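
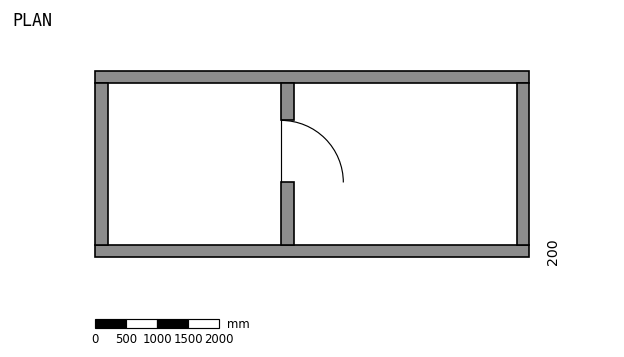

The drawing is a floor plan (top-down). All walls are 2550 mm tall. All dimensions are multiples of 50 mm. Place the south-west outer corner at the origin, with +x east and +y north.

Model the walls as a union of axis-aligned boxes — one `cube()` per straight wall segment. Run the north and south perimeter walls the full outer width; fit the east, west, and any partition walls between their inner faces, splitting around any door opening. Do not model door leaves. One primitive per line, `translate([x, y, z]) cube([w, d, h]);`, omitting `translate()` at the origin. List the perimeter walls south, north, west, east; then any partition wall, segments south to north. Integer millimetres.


cube([7000, 200, 2550]);
translate([0, 2800, 0]) cube([7000, 200, 2550]);
translate([0, 200, 0]) cube([200, 2600, 2550]);
translate([6800, 200, 0]) cube([200, 2600, 2550]);
translate([3000, 200, 0]) cube([200, 1000, 2550]);
translate([3000, 2200, 0]) cube([200, 600, 2550]);


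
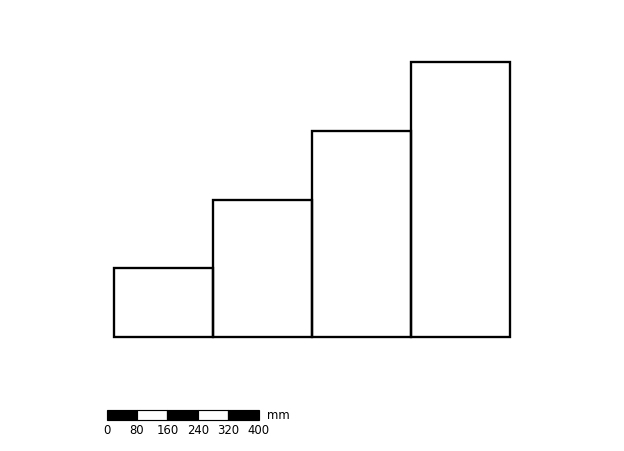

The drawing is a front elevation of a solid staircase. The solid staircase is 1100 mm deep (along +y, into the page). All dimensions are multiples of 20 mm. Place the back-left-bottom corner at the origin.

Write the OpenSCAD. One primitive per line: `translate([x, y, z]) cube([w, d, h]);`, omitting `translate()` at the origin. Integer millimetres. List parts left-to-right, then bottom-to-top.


cube([260, 1100, 180]);
translate([260, 0, 0]) cube([260, 1100, 360]);
translate([520, 0, 0]) cube([260, 1100, 540]);
translate([780, 0, 0]) cube([260, 1100, 720]);


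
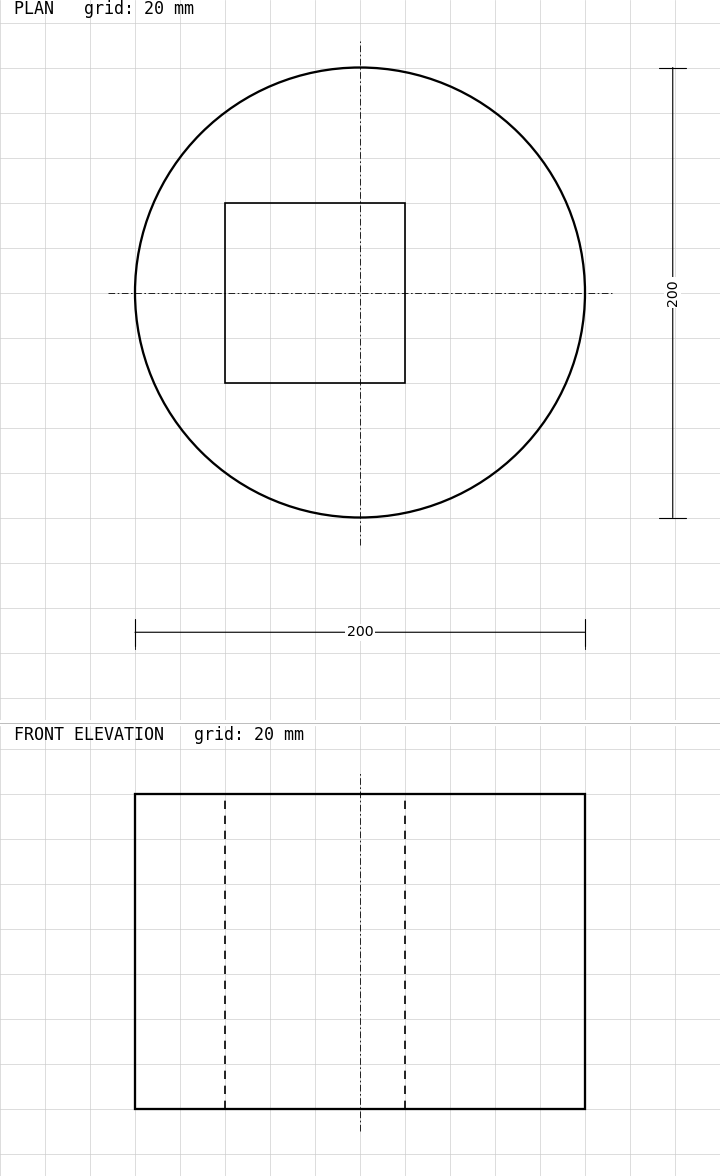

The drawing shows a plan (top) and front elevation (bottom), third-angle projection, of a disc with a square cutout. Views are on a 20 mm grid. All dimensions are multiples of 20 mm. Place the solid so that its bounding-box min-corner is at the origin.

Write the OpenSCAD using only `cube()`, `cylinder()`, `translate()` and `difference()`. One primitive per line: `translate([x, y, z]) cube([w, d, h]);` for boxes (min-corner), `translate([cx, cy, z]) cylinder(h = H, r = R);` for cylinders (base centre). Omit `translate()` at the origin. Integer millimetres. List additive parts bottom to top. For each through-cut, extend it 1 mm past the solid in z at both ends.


difference() {
  translate([100, 100, 0]) cylinder(h = 140, r = 100);
  translate([40, 60, -1]) cube([80, 80, 142]);
}


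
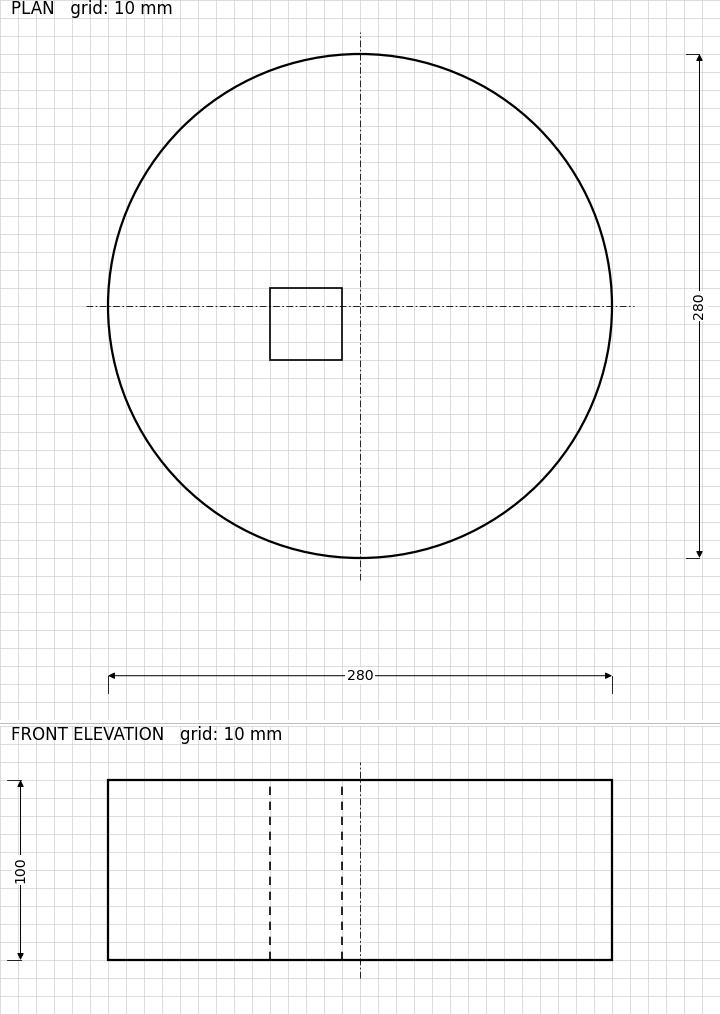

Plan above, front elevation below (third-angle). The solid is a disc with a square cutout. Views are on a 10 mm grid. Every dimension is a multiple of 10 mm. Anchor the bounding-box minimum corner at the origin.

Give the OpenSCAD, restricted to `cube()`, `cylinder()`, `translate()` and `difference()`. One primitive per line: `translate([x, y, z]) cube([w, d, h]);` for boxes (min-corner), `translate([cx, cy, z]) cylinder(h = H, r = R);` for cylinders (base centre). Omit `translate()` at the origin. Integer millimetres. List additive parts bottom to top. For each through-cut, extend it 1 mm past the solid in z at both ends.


difference() {
  translate([140, 140, 0]) cylinder(h = 100, r = 140);
  translate([90, 110, -1]) cube([40, 40, 102]);
}


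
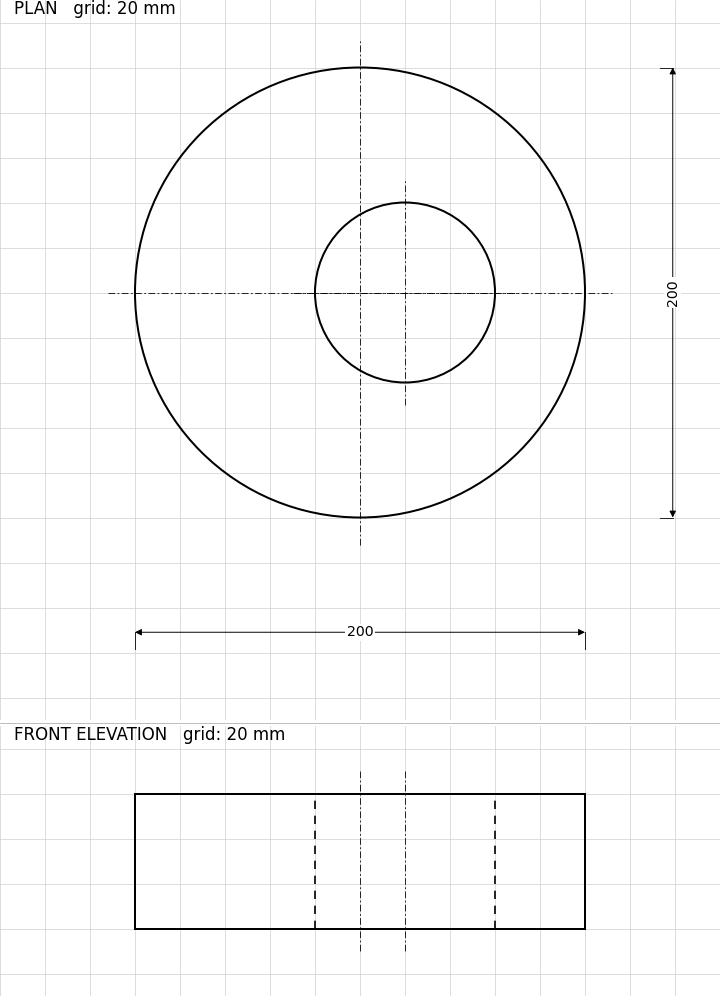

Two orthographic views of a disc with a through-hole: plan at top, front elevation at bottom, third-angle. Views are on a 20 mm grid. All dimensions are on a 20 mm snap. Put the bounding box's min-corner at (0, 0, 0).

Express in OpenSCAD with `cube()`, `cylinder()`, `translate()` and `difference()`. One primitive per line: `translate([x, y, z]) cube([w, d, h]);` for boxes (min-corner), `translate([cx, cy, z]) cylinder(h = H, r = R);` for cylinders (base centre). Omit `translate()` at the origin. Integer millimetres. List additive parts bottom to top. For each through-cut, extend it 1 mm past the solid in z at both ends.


difference() {
  translate([100, 100, 0]) cylinder(h = 60, r = 100);
  translate([120, 100, -1]) cylinder(h = 62, r = 40);
}


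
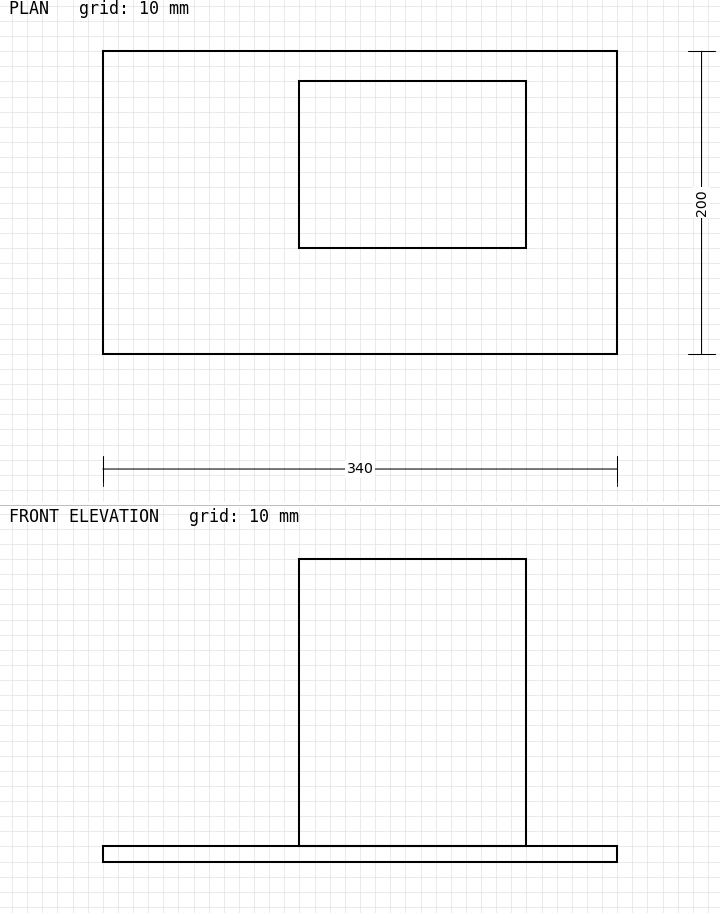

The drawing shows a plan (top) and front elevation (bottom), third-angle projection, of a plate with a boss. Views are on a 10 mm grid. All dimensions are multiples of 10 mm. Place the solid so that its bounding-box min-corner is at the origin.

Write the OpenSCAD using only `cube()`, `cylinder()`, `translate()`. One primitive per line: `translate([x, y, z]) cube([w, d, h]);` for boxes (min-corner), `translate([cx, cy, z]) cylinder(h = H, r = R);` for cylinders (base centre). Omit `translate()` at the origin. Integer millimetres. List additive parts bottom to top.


cube([340, 200, 10]);
translate([130, 70, 10]) cube([150, 110, 190]);


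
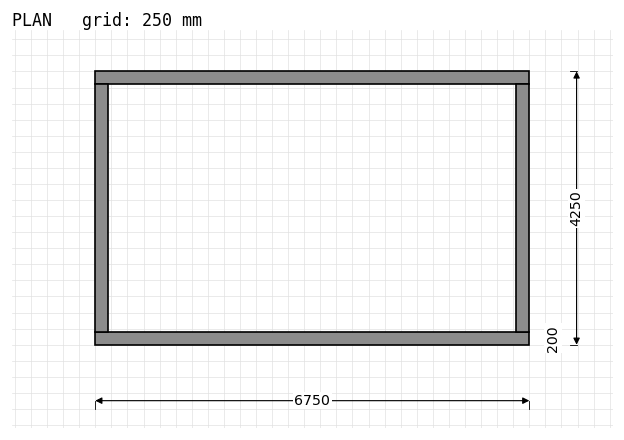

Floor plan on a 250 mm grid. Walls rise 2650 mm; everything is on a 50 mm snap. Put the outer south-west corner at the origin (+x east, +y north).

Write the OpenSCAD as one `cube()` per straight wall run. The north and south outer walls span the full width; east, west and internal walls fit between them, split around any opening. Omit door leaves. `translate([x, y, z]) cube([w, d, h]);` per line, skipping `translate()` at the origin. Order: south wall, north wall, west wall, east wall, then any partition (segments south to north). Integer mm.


cube([6750, 200, 2650]);
translate([0, 4050, 0]) cube([6750, 200, 2650]);
translate([0, 200, 0]) cube([200, 3850, 2650]);
translate([6550, 200, 0]) cube([200, 3850, 2650]);


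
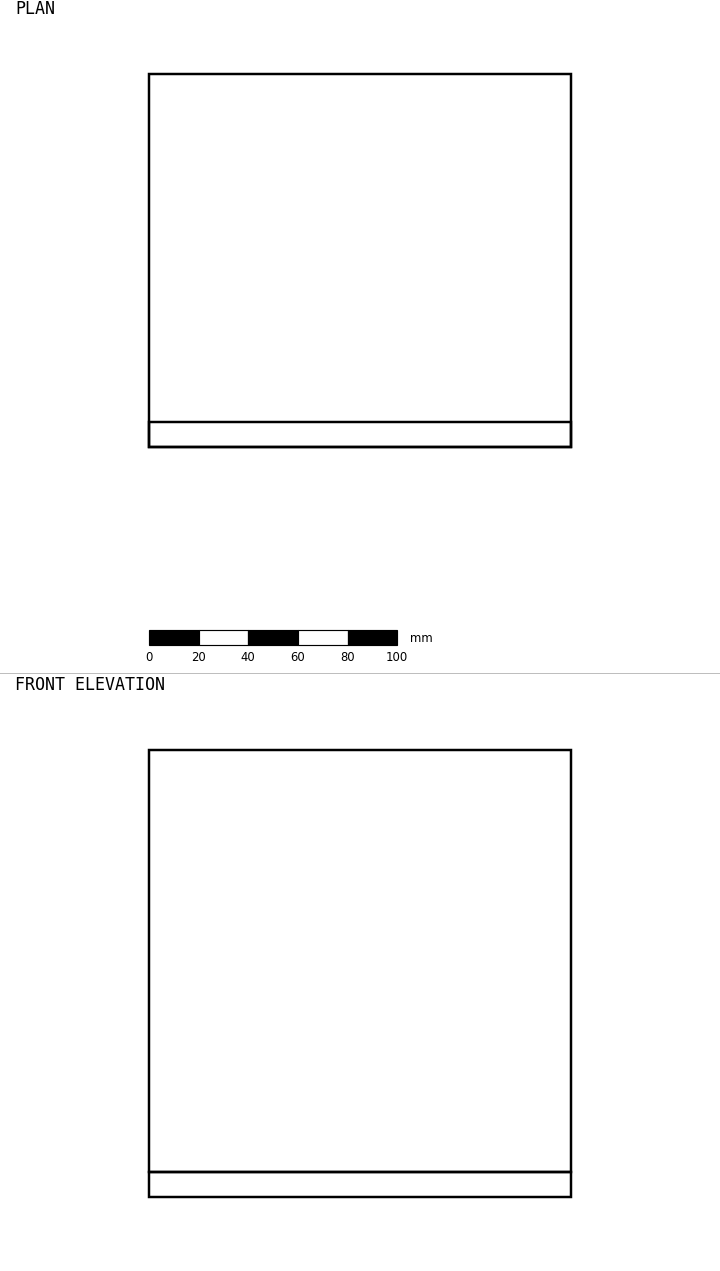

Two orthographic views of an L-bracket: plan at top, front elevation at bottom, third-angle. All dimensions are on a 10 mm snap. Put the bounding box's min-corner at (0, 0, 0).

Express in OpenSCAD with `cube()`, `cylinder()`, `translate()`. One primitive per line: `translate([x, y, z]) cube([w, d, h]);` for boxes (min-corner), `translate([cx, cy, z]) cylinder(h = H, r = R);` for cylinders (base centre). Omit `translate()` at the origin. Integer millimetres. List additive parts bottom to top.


cube([170, 150, 10]);
translate([0, 0, 10]) cube([170, 10, 170]);


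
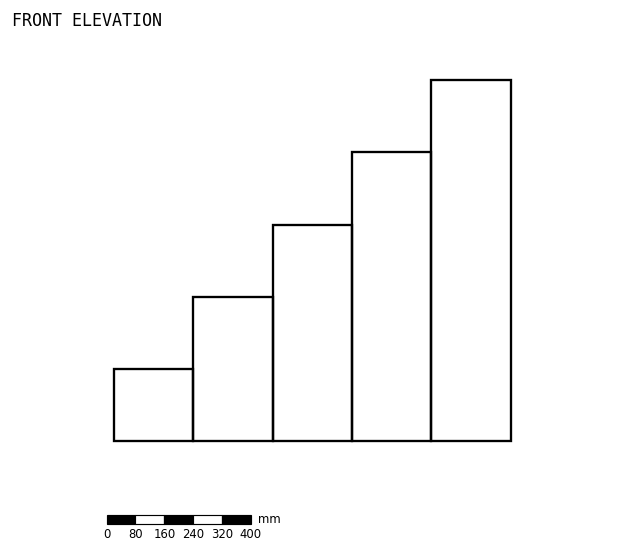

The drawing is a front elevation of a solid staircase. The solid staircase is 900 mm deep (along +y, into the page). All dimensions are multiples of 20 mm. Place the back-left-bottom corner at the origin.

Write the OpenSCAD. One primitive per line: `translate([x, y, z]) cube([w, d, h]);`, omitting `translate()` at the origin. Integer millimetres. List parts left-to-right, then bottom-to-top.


cube([220, 900, 200]);
translate([220, 0, 0]) cube([220, 900, 400]);
translate([440, 0, 0]) cube([220, 900, 600]);
translate([660, 0, 0]) cube([220, 900, 800]);
translate([880, 0, 0]) cube([220, 900, 1000]);


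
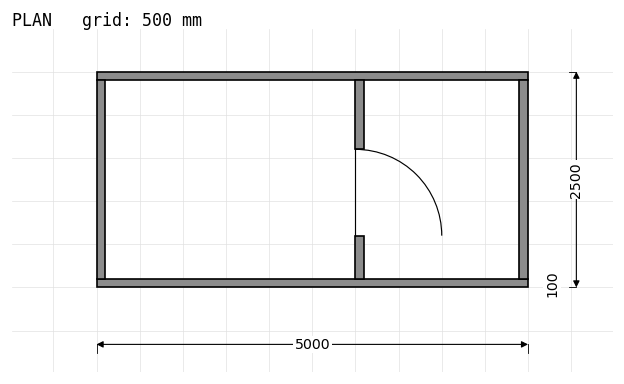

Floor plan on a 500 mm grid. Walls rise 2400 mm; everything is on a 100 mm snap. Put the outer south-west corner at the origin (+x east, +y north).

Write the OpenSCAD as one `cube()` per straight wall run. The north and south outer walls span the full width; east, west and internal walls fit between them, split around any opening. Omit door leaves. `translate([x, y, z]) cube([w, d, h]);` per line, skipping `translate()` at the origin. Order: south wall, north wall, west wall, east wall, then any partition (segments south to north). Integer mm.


cube([5000, 100, 2400]);
translate([0, 2400, 0]) cube([5000, 100, 2400]);
translate([0, 100, 0]) cube([100, 2300, 2400]);
translate([4900, 100, 0]) cube([100, 2300, 2400]);
translate([3000, 100, 0]) cube([100, 500, 2400]);
translate([3000, 1600, 0]) cube([100, 800, 2400]);


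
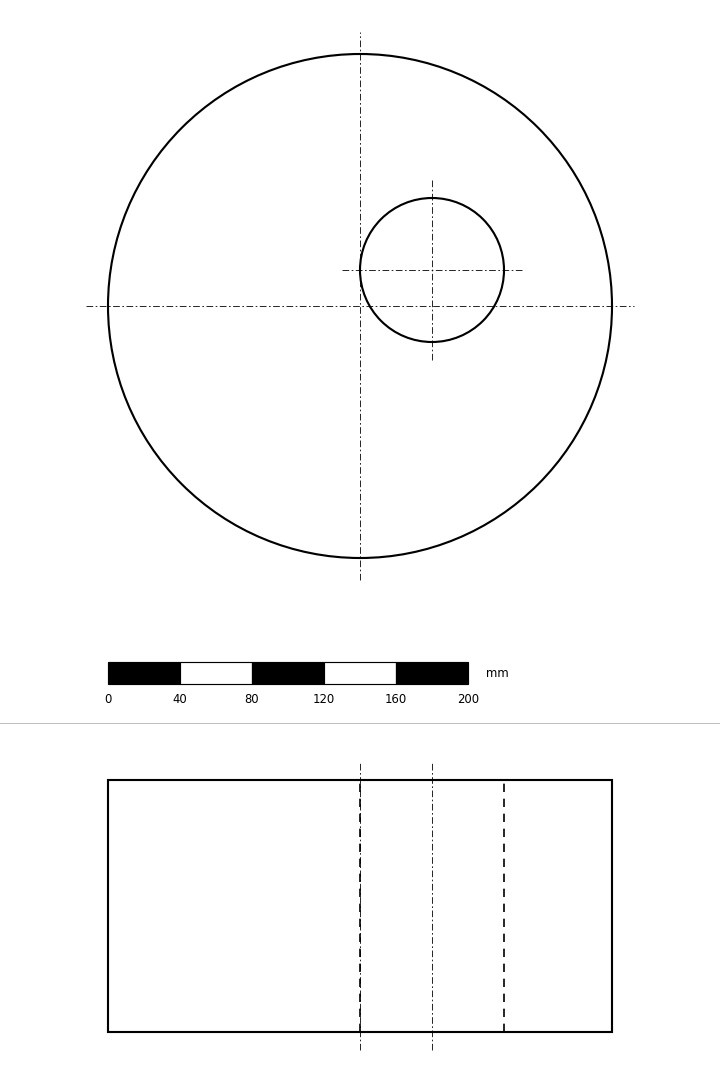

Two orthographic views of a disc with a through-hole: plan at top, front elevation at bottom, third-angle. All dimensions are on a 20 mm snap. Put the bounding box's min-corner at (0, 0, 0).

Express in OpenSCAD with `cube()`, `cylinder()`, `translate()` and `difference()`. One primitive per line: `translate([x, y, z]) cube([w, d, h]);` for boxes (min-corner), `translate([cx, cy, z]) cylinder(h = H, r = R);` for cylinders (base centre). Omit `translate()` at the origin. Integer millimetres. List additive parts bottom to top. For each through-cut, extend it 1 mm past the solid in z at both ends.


difference() {
  translate([140, 140, 0]) cylinder(h = 140, r = 140);
  translate([180, 160, -1]) cylinder(h = 142, r = 40);
}


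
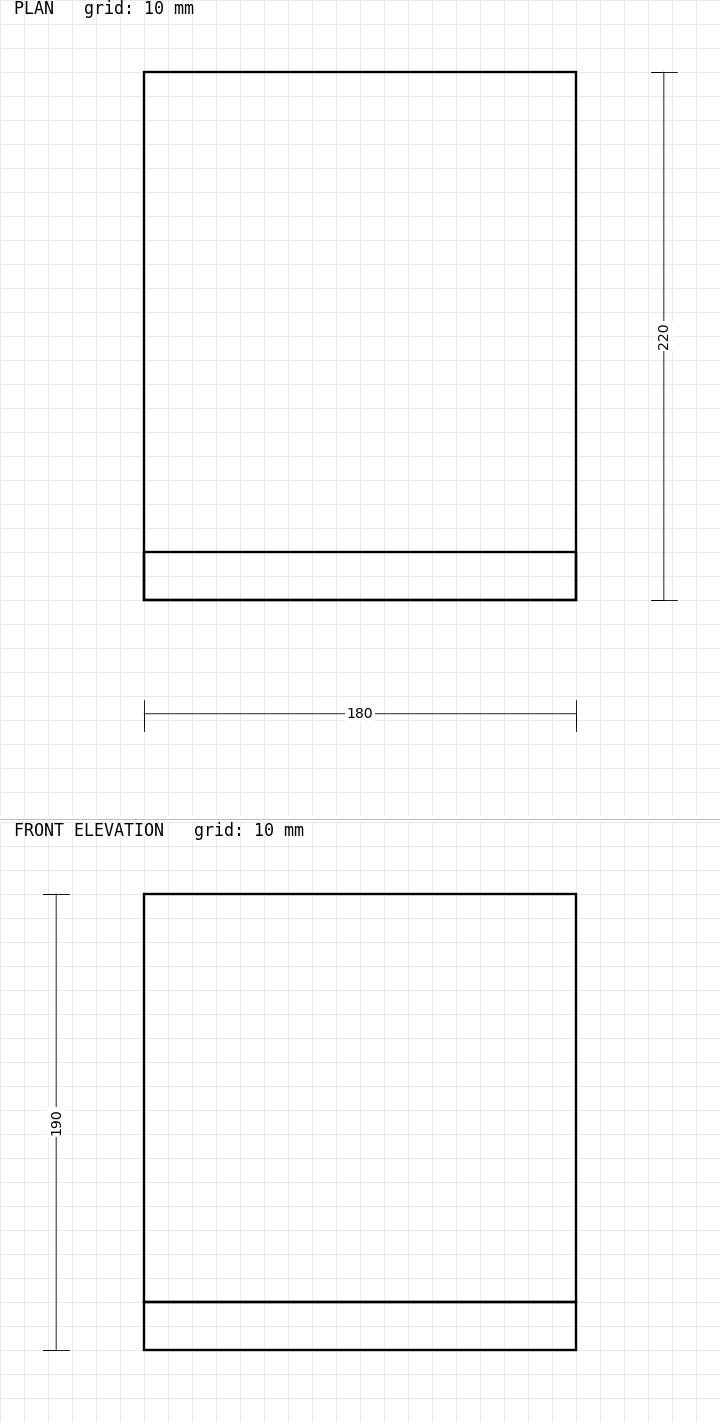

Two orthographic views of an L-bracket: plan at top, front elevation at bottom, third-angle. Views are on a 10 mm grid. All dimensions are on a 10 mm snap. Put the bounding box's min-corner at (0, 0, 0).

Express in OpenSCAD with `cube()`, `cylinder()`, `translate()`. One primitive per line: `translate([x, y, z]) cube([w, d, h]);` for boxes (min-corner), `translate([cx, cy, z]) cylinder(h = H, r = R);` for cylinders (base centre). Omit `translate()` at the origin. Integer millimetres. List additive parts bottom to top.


cube([180, 220, 20]);
translate([0, 0, 20]) cube([180, 20, 170]);


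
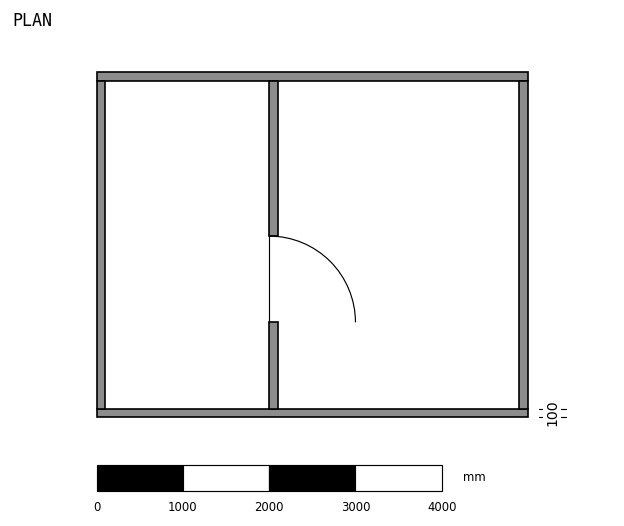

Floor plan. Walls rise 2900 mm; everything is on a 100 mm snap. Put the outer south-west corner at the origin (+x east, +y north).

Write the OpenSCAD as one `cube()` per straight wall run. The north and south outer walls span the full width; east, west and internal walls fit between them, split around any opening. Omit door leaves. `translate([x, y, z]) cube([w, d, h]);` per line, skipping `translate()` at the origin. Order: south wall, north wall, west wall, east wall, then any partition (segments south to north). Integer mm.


cube([5000, 100, 2900]);
translate([0, 3900, 0]) cube([5000, 100, 2900]);
translate([0, 100, 0]) cube([100, 3800, 2900]);
translate([4900, 100, 0]) cube([100, 3800, 2900]);
translate([2000, 100, 0]) cube([100, 1000, 2900]);
translate([2000, 2100, 0]) cube([100, 1800, 2900]);


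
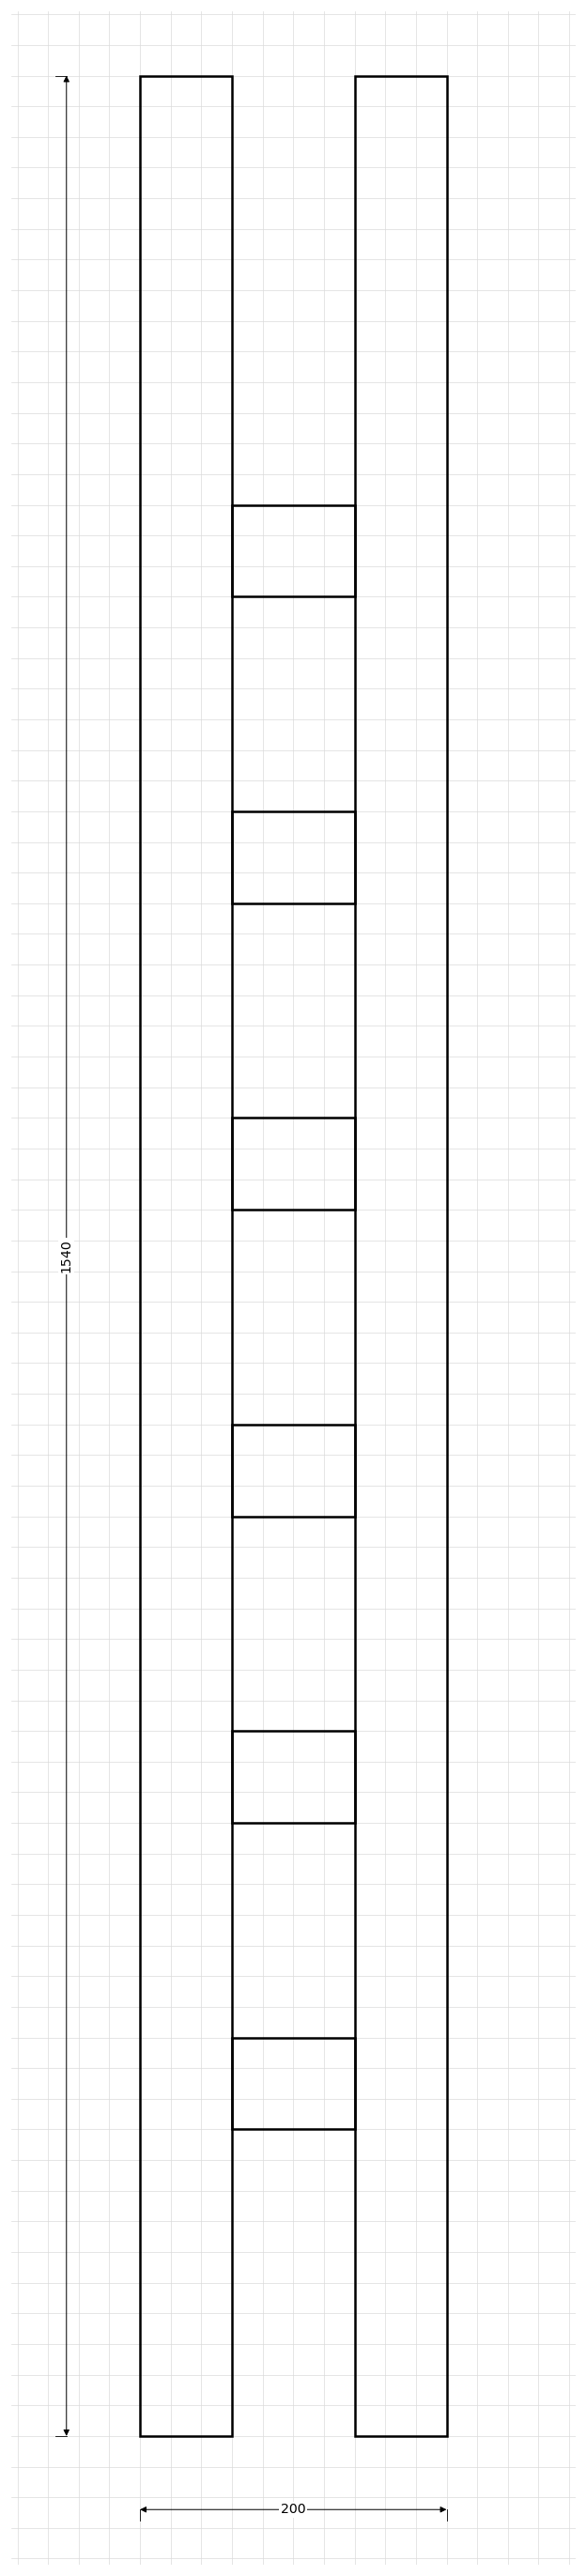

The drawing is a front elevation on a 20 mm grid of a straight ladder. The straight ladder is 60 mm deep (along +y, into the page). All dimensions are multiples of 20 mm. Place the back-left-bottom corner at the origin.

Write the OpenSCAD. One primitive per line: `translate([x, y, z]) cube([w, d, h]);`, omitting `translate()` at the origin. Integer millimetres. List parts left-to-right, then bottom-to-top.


cube([60, 60, 1540]);
translate([60, 0, 200]) cube([80, 60, 60]);
translate([60, 0, 400]) cube([80, 60, 60]);
translate([60, 0, 600]) cube([80, 60, 60]);
translate([60, 0, 800]) cube([80, 60, 60]);
translate([60, 0, 1000]) cube([80, 60, 60]);
translate([60, 0, 1200]) cube([80, 60, 60]);
translate([140, 0, 0]) cube([60, 60, 1540]);


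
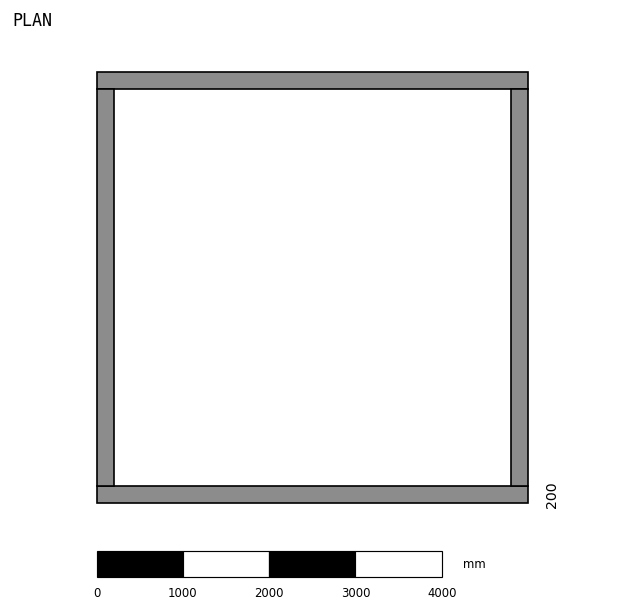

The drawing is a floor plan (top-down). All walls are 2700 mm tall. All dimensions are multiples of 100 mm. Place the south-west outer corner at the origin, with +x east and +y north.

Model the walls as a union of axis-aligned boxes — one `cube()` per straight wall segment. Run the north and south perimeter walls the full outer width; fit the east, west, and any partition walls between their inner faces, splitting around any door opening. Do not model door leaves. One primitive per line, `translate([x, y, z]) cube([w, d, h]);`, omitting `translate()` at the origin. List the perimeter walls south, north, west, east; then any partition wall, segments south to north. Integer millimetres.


cube([5000, 200, 2700]);
translate([0, 4800, 0]) cube([5000, 200, 2700]);
translate([0, 200, 0]) cube([200, 4600, 2700]);
translate([4800, 200, 0]) cube([200, 4600, 2700]);


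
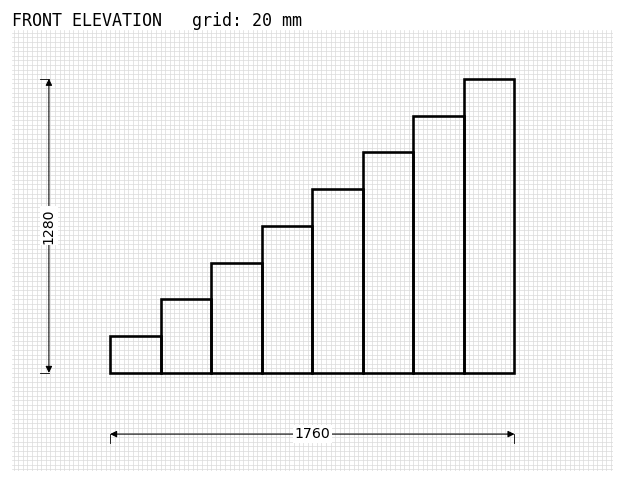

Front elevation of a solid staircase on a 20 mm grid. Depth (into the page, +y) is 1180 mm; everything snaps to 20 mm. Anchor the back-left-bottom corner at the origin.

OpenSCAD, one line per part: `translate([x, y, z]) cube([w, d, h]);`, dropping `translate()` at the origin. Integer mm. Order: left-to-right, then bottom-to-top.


cube([220, 1180, 160]);
translate([220, 0, 0]) cube([220, 1180, 320]);
translate([440, 0, 0]) cube([220, 1180, 480]);
translate([660, 0, 0]) cube([220, 1180, 640]);
translate([880, 0, 0]) cube([220, 1180, 800]);
translate([1100, 0, 0]) cube([220, 1180, 960]);
translate([1320, 0, 0]) cube([220, 1180, 1120]);
translate([1540, 0, 0]) cube([220, 1180, 1280]);


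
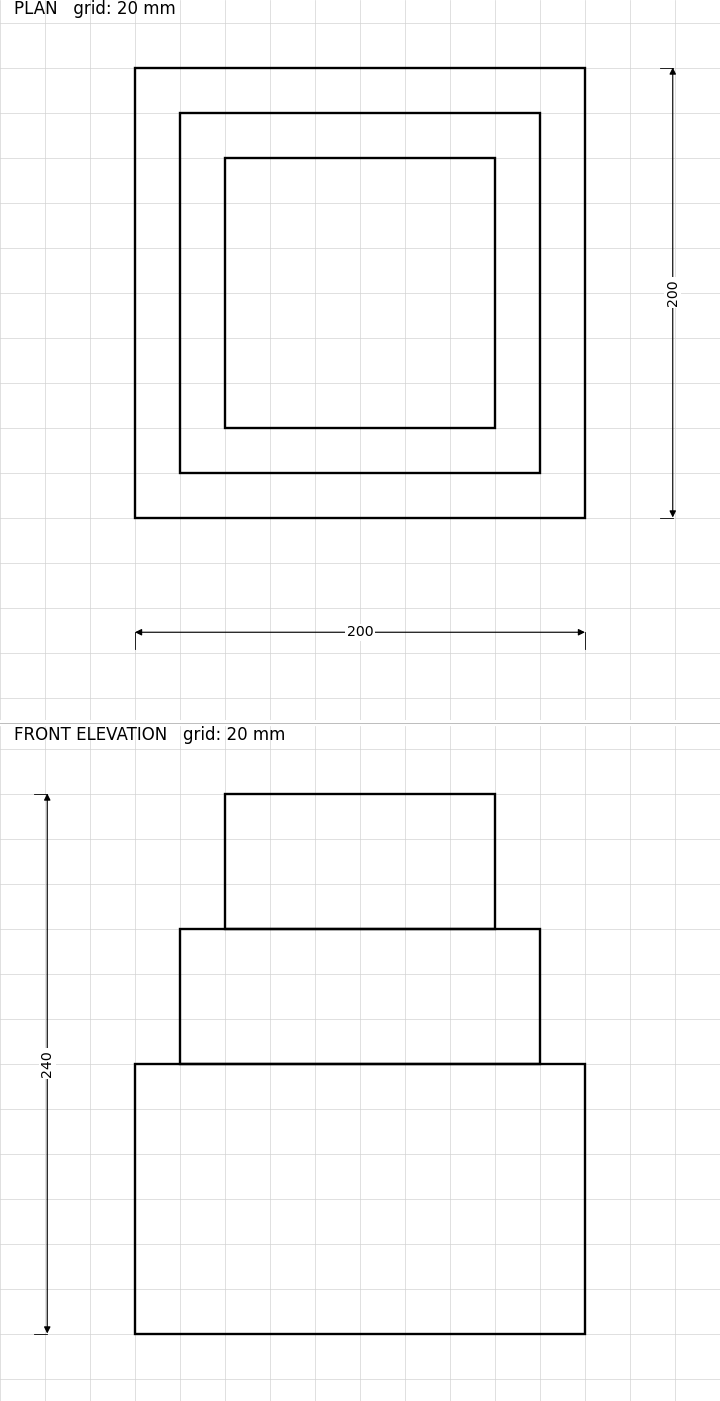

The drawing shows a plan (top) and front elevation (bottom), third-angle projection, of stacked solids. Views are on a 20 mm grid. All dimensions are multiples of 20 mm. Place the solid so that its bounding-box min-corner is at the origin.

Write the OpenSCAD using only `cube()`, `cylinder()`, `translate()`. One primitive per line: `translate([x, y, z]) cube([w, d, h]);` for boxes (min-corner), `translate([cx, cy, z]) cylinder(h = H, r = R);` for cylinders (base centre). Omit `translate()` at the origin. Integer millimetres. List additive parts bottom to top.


cube([200, 200, 120]);
translate([20, 20, 120]) cube([160, 160, 60]);
translate([40, 40, 180]) cube([120, 120, 60]);


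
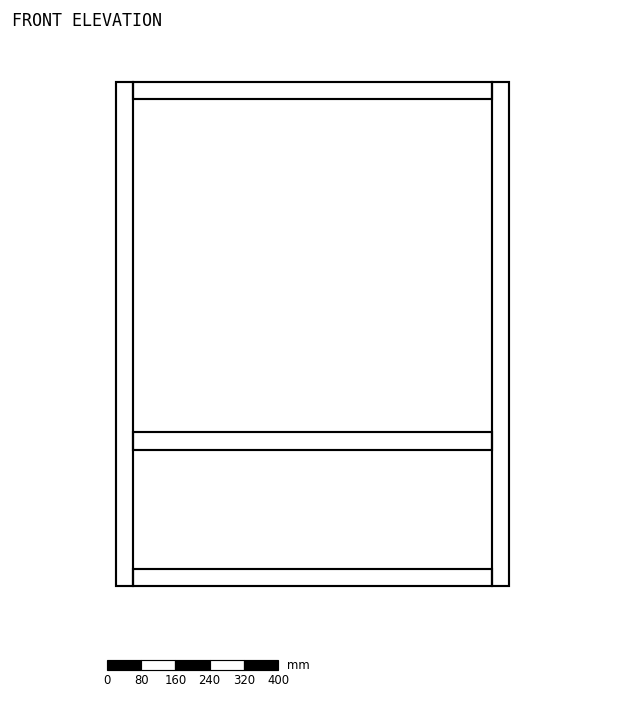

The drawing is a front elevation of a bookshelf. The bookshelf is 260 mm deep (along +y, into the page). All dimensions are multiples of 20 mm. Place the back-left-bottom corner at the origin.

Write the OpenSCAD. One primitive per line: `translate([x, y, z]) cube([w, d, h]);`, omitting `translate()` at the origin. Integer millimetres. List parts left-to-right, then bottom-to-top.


cube([40, 260, 1180]);
translate([40, 0, 0]) cube([840, 260, 40]);
translate([40, 0, 320]) cube([840, 260, 40]);
translate([40, 0, 1140]) cube([840, 260, 40]);
translate([880, 0, 0]) cube([40, 260, 1180]);


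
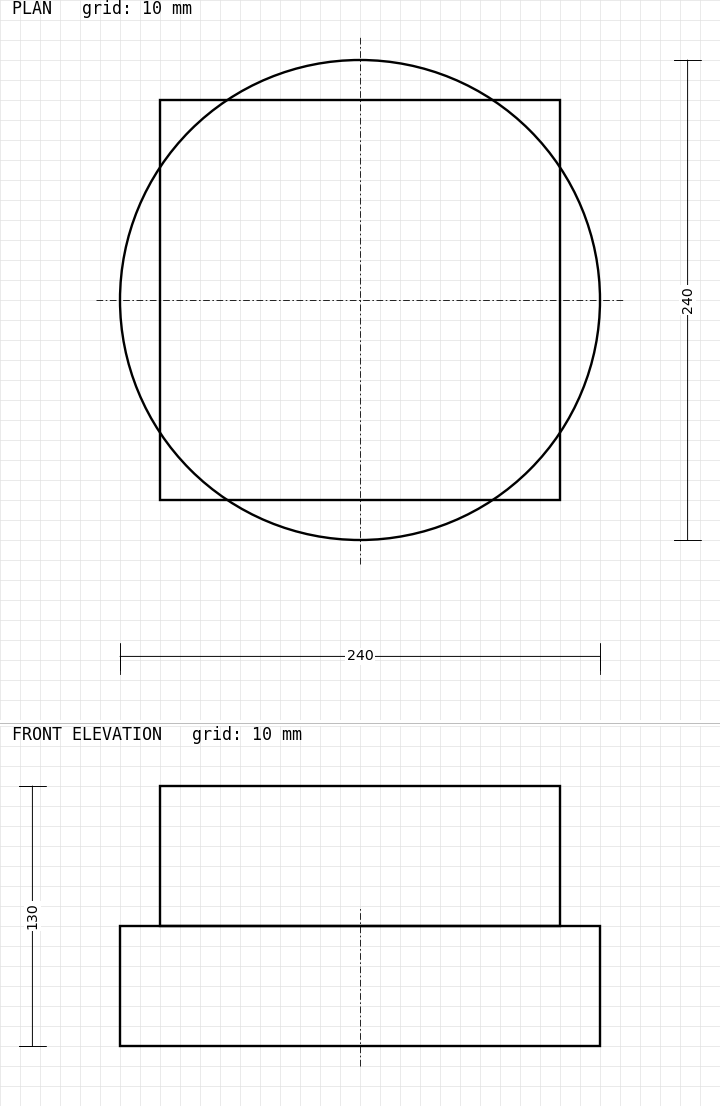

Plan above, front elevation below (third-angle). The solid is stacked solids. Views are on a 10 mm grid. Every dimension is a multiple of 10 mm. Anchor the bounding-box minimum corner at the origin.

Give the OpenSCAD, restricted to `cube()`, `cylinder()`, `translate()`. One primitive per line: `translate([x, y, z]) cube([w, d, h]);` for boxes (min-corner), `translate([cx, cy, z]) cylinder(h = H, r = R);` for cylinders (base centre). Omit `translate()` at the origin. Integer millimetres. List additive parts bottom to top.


translate([120, 120, 0]) cylinder(h = 60, r = 120);
translate([20, 20, 60]) cube([200, 200, 70]);


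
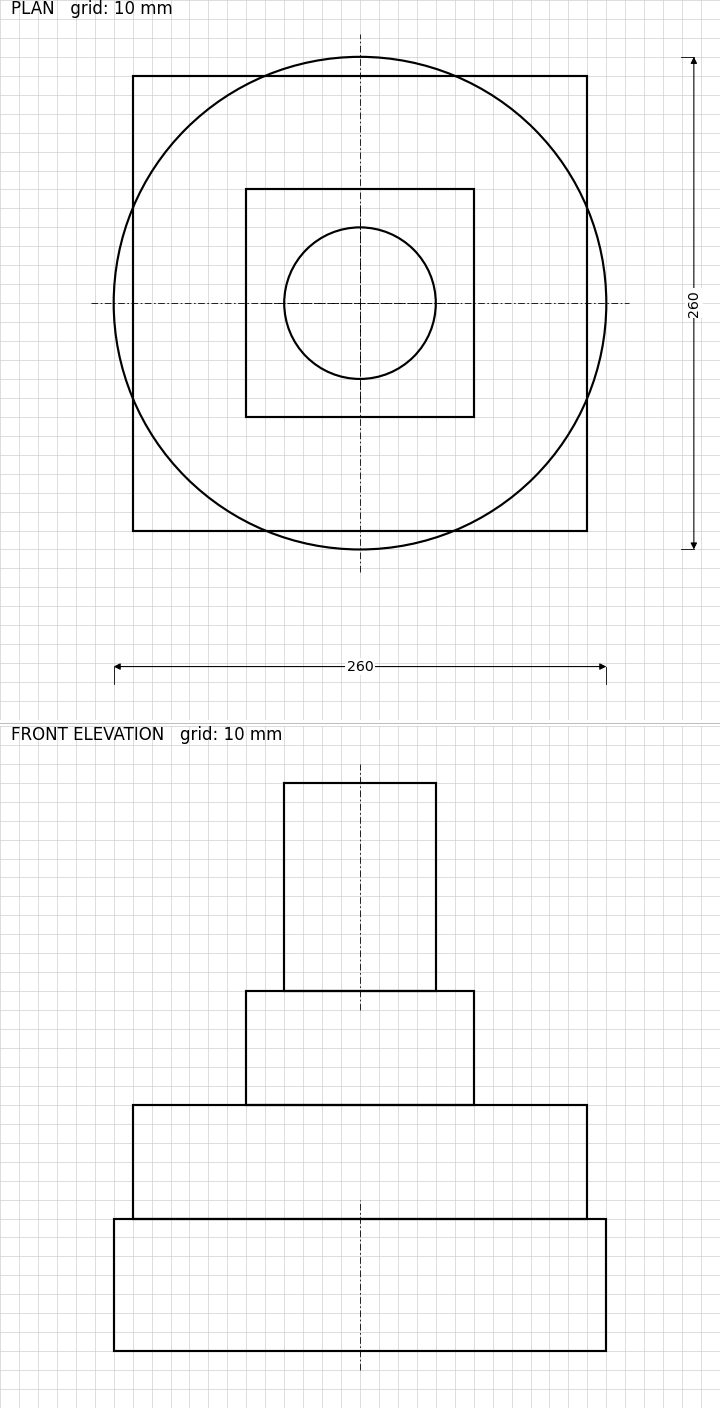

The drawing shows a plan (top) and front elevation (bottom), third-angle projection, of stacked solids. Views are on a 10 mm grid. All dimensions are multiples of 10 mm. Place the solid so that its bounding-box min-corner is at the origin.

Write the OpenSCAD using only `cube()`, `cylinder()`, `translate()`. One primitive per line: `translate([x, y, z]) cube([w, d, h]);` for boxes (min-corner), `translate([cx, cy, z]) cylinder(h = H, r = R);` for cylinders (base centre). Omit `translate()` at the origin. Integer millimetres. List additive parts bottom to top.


translate([130, 130, 0]) cylinder(h = 70, r = 130);
translate([10, 10, 70]) cube([240, 240, 60]);
translate([70, 70, 130]) cube([120, 120, 60]);
translate([130, 130, 190]) cylinder(h = 110, r = 40);


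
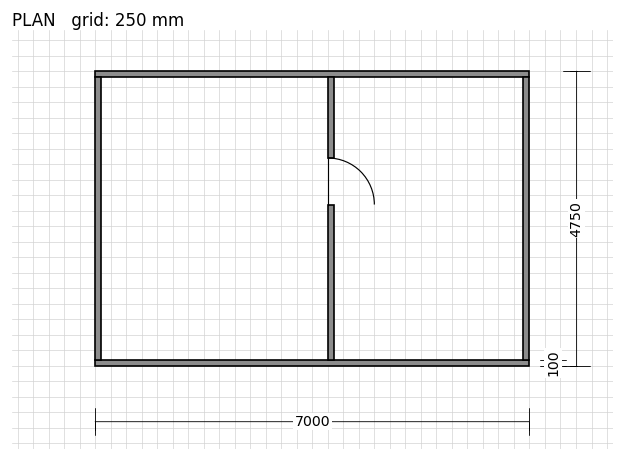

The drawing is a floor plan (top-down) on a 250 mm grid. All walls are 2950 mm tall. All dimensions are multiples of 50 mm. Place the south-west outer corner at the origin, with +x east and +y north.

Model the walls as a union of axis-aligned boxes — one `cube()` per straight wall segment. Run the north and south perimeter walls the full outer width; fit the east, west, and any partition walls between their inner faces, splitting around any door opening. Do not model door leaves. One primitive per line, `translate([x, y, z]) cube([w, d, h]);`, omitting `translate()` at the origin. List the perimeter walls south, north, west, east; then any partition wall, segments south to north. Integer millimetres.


cube([7000, 100, 2950]);
translate([0, 4650, 0]) cube([7000, 100, 2950]);
translate([0, 100, 0]) cube([100, 4550, 2950]);
translate([6900, 100, 0]) cube([100, 4550, 2950]);
translate([3750, 100, 0]) cube([100, 2500, 2950]);
translate([3750, 3350, 0]) cube([100, 1300, 2950]);


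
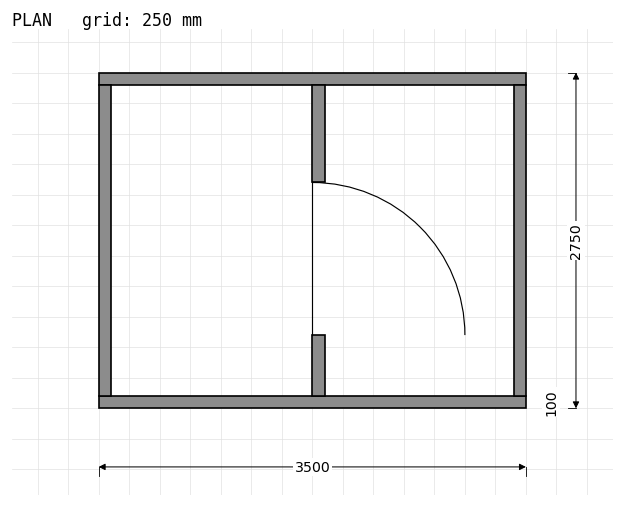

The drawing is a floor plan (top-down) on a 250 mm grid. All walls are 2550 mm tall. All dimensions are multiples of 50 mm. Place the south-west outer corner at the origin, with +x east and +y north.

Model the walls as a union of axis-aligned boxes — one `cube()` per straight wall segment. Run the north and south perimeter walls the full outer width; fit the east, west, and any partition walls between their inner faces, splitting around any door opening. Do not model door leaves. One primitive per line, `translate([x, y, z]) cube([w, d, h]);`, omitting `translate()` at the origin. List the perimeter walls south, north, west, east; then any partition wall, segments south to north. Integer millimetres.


cube([3500, 100, 2550]);
translate([0, 2650, 0]) cube([3500, 100, 2550]);
translate([0, 100, 0]) cube([100, 2550, 2550]);
translate([3400, 100, 0]) cube([100, 2550, 2550]);
translate([1750, 100, 0]) cube([100, 500, 2550]);
translate([1750, 1850, 0]) cube([100, 800, 2550]);


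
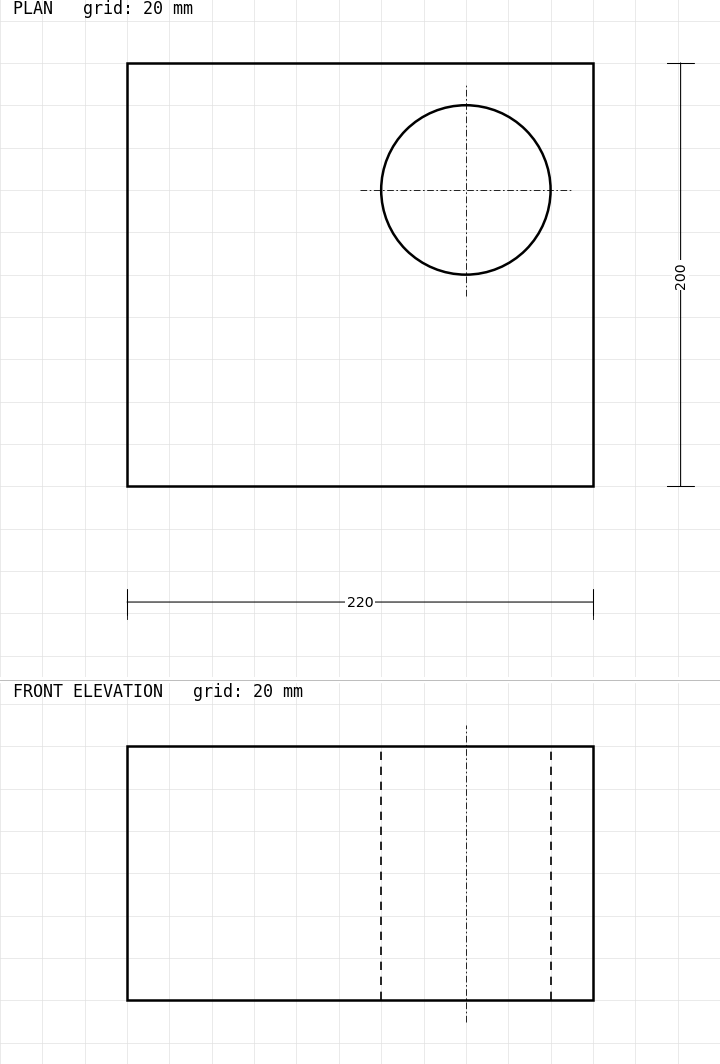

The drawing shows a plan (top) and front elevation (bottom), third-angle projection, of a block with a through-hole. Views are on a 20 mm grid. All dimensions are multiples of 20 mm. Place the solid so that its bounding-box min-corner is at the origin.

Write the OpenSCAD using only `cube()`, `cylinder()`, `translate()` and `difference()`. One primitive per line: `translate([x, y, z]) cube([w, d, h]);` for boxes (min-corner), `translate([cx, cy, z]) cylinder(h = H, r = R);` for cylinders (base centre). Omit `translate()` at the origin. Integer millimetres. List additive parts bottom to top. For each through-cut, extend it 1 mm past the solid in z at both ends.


difference() {
  cube([220, 200, 120]);
  translate([160, 140, -1]) cylinder(h = 122, r = 40);
}


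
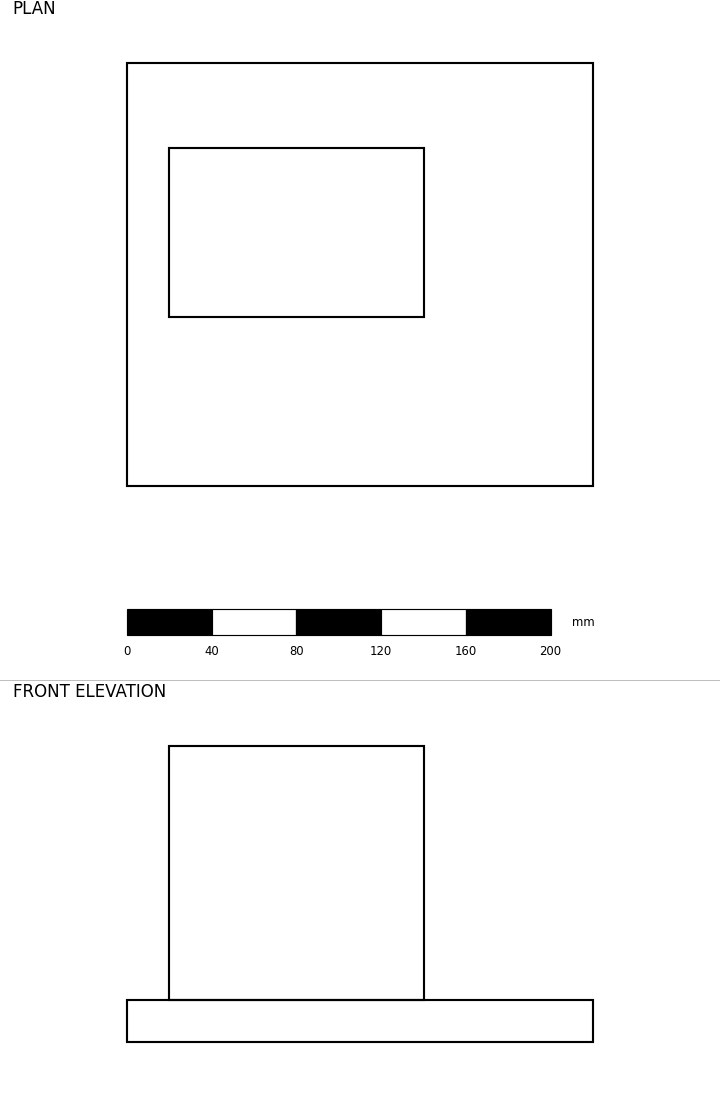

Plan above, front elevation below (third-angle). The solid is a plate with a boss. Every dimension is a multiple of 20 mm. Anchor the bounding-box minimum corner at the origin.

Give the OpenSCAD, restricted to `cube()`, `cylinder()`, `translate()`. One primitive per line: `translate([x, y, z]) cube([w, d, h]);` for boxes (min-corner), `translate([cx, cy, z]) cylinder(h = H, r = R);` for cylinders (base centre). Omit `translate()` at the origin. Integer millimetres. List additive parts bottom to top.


cube([220, 200, 20]);
translate([20, 80, 20]) cube([120, 80, 120]);


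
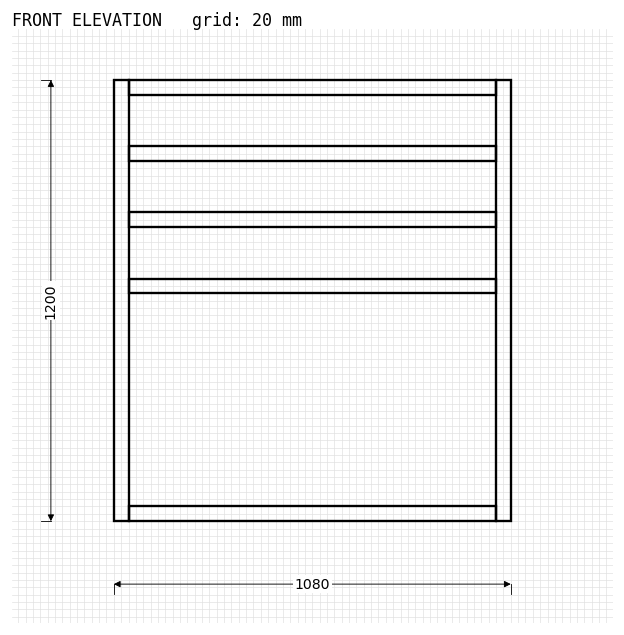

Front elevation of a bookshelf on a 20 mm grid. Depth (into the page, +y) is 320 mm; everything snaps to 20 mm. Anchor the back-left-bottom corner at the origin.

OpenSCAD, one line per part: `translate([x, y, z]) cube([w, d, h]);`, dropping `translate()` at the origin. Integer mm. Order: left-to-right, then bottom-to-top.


cube([40, 320, 1200]);
translate([40, 0, 0]) cube([1000, 320, 40]);
translate([40, 0, 620]) cube([1000, 320, 40]);
translate([40, 0, 800]) cube([1000, 320, 40]);
translate([40, 0, 980]) cube([1000, 320, 40]);
translate([40, 0, 1160]) cube([1000, 320, 40]);
translate([1040, 0, 0]) cube([40, 320, 1200]);


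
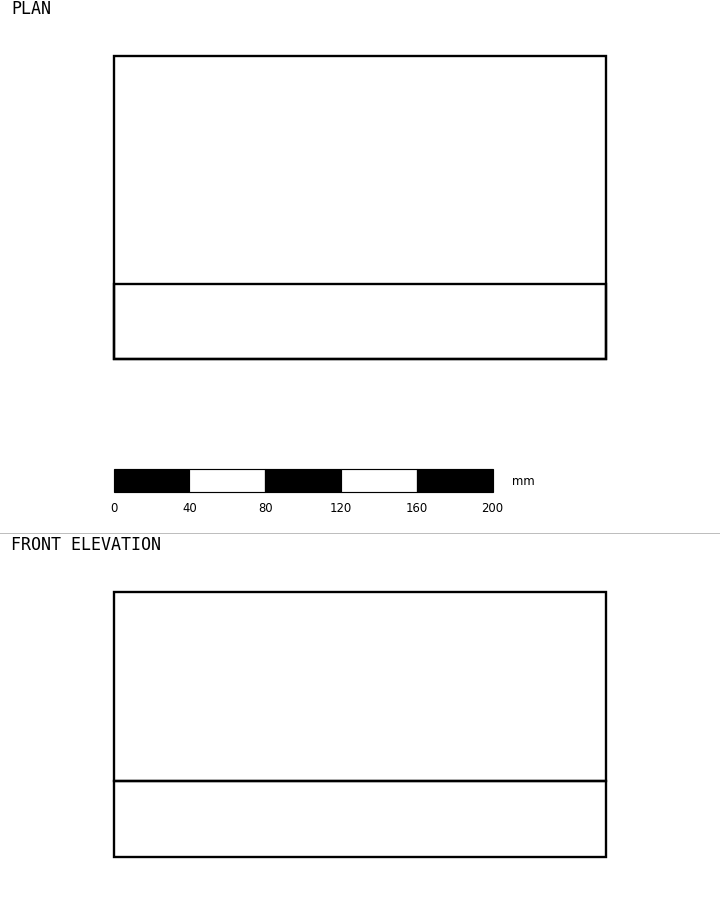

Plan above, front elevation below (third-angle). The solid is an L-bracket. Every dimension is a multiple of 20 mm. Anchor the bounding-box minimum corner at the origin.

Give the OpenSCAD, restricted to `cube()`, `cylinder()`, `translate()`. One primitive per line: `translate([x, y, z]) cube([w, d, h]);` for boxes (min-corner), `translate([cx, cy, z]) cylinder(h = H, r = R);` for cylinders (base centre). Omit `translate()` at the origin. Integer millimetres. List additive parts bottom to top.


cube([260, 160, 40]);
translate([0, 0, 40]) cube([260, 40, 100]);


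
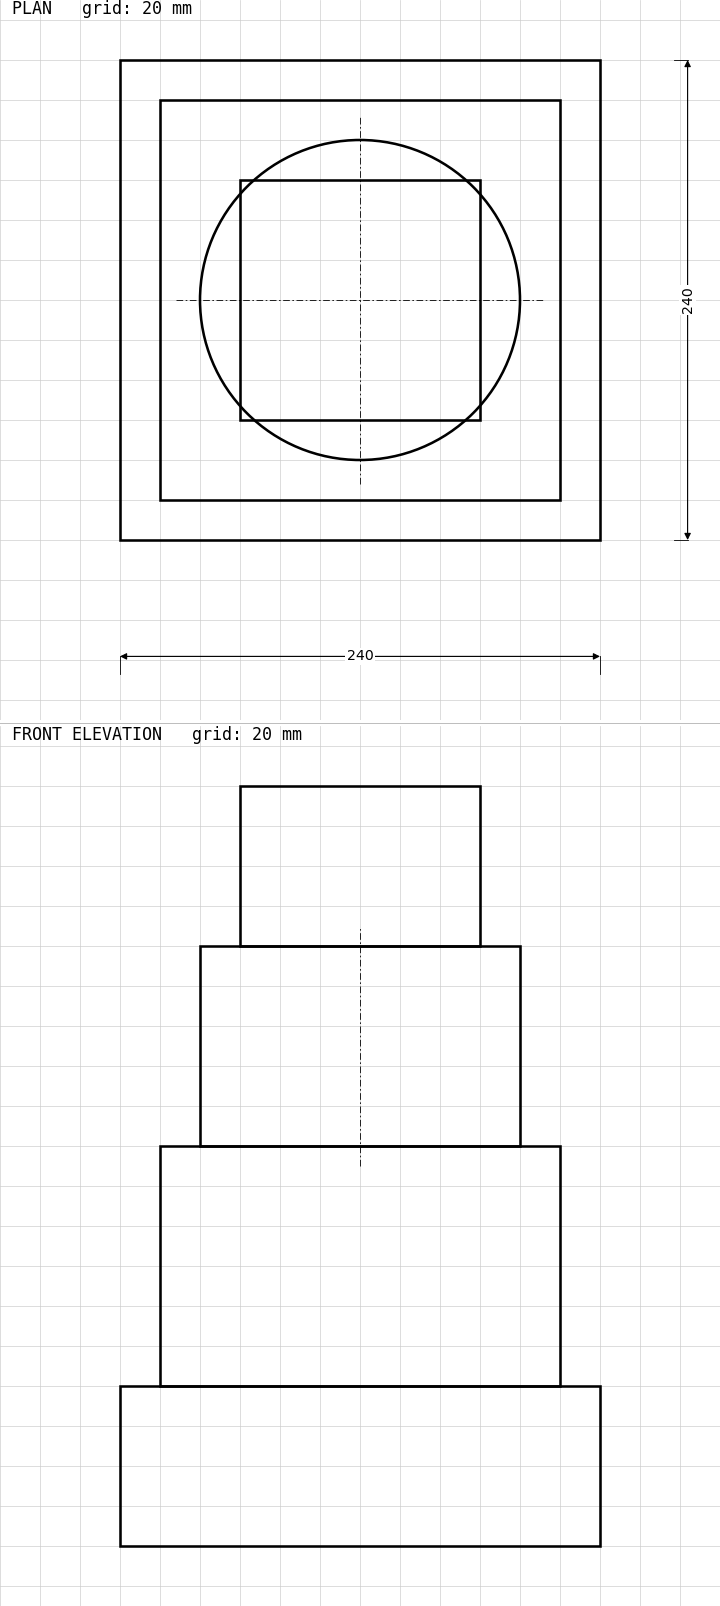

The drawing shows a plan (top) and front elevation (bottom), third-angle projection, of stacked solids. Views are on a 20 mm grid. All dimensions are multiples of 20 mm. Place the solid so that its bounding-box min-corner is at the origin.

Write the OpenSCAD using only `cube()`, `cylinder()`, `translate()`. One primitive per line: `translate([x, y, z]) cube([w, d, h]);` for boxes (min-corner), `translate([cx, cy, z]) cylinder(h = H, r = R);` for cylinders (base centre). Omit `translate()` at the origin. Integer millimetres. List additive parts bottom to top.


cube([240, 240, 80]);
translate([20, 20, 80]) cube([200, 200, 120]);
translate([120, 120, 200]) cylinder(h = 100, r = 80);
translate([60, 60, 300]) cube([120, 120, 80]);


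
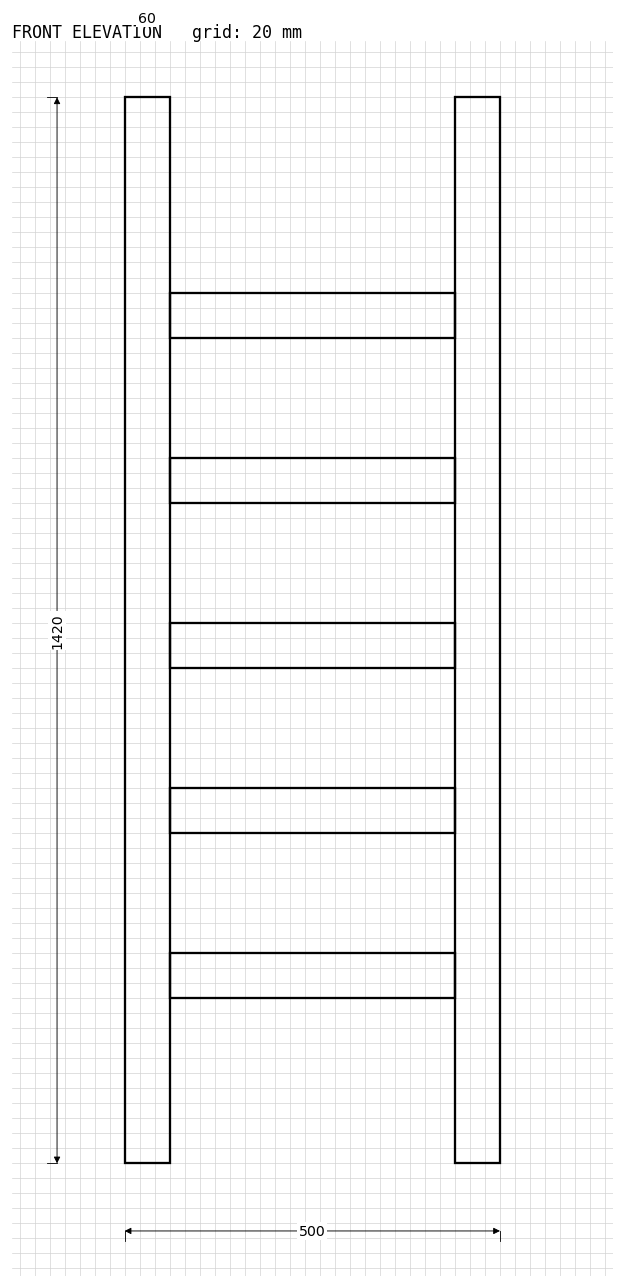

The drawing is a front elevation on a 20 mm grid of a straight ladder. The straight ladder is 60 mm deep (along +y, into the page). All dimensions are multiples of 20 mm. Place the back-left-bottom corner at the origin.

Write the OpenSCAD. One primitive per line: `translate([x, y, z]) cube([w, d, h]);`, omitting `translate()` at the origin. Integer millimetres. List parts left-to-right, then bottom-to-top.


cube([60, 60, 1420]);
translate([60, 0, 220]) cube([380, 60, 60]);
translate([60, 0, 440]) cube([380, 60, 60]);
translate([60, 0, 660]) cube([380, 60, 60]);
translate([60, 0, 880]) cube([380, 60, 60]);
translate([60, 0, 1100]) cube([380, 60, 60]);
translate([440, 0, 0]) cube([60, 60, 1420]);


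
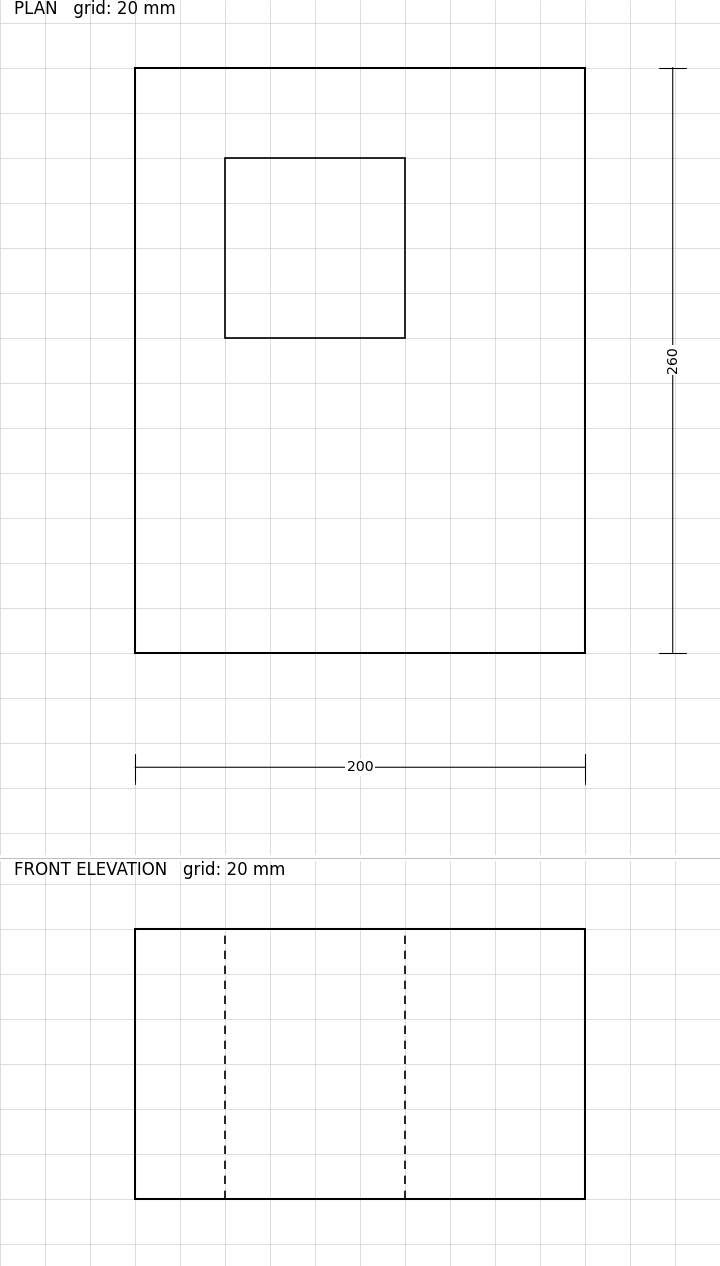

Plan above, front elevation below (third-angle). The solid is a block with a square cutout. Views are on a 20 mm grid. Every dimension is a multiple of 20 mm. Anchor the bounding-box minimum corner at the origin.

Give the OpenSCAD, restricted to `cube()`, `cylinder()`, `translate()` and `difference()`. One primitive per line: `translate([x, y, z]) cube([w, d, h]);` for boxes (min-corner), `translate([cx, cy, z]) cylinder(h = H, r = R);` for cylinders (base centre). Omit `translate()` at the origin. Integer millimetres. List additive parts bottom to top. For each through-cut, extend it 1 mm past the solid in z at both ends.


difference() {
  cube([200, 260, 120]);
  translate([40, 140, -1]) cube([80, 80, 122]);
}


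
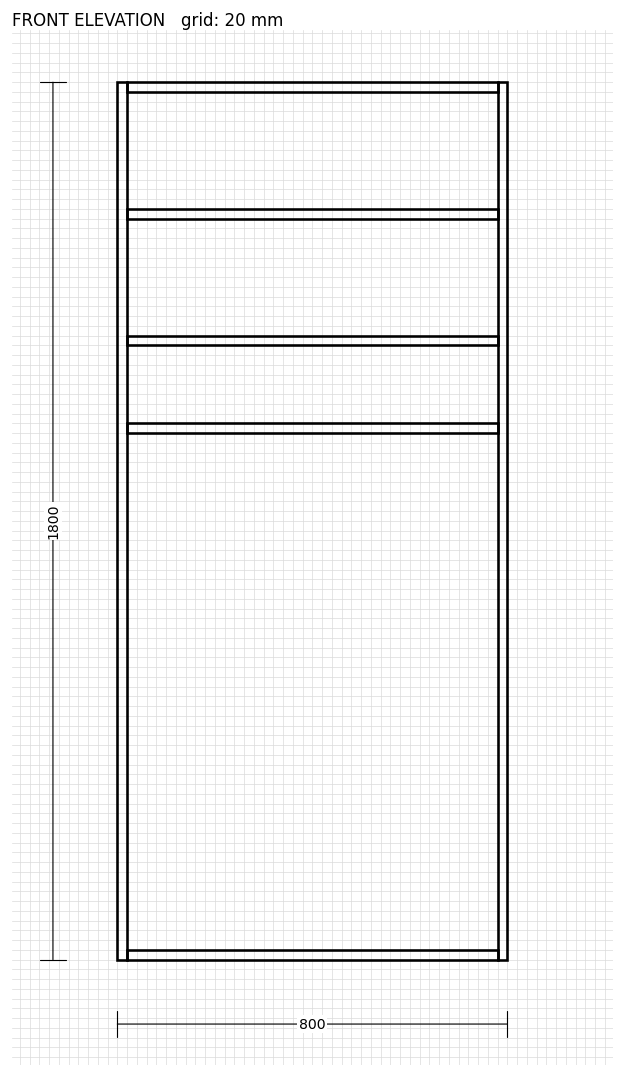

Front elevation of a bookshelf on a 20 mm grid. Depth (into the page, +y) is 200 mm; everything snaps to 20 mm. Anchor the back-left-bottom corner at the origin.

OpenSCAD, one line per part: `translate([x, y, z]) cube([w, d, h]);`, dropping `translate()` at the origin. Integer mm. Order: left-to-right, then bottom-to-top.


cube([20, 200, 1800]);
translate([20, 0, 0]) cube([760, 200, 20]);
translate([20, 0, 1080]) cube([760, 200, 20]);
translate([20, 0, 1260]) cube([760, 200, 20]);
translate([20, 0, 1520]) cube([760, 200, 20]);
translate([20, 0, 1780]) cube([760, 200, 20]);
translate([780, 0, 0]) cube([20, 200, 1800]);


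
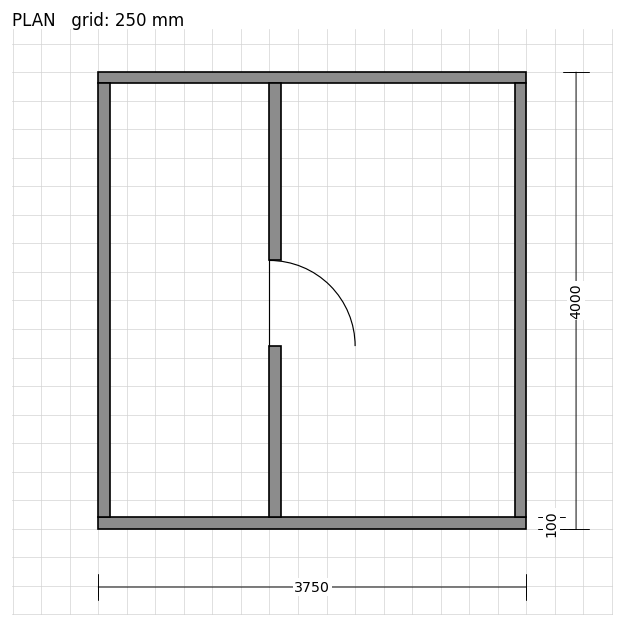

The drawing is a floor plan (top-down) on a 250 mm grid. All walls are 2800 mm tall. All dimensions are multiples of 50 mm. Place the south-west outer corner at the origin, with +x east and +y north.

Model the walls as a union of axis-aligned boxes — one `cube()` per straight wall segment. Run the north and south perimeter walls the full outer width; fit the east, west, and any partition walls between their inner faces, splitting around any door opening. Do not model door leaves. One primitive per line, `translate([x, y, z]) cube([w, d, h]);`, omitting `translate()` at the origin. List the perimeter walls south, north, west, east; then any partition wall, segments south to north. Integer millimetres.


cube([3750, 100, 2800]);
translate([0, 3900, 0]) cube([3750, 100, 2800]);
translate([0, 100, 0]) cube([100, 3800, 2800]);
translate([3650, 100, 0]) cube([100, 3800, 2800]);
translate([1500, 100, 0]) cube([100, 1500, 2800]);
translate([1500, 2350, 0]) cube([100, 1550, 2800]);


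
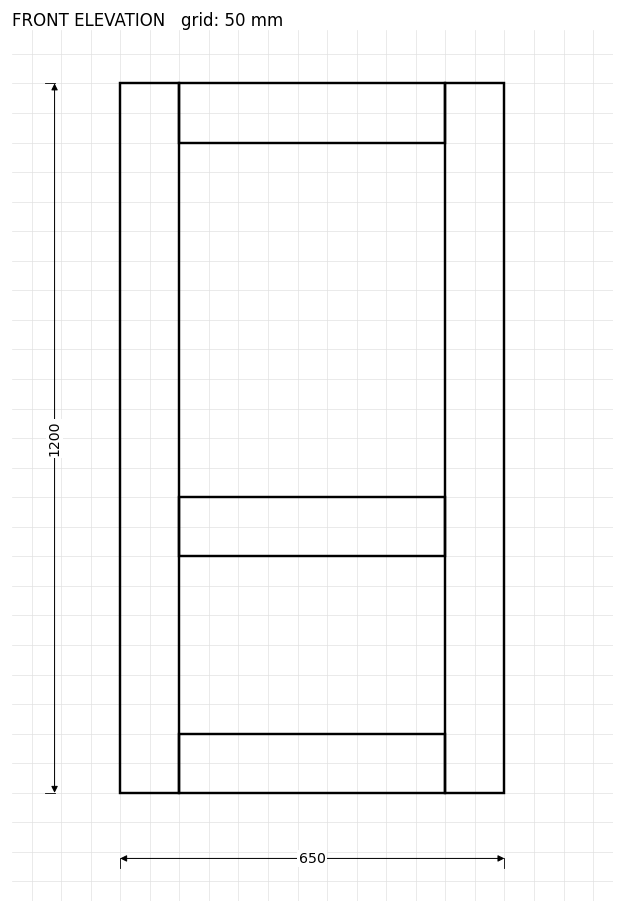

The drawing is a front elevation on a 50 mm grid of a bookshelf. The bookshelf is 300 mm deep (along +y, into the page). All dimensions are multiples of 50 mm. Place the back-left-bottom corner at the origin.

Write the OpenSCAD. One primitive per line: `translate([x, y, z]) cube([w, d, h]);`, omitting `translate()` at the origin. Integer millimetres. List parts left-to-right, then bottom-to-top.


cube([100, 300, 1200]);
translate([100, 0, 0]) cube([450, 300, 100]);
translate([100, 0, 400]) cube([450, 300, 100]);
translate([100, 0, 1100]) cube([450, 300, 100]);
translate([550, 0, 0]) cube([100, 300, 1200]);


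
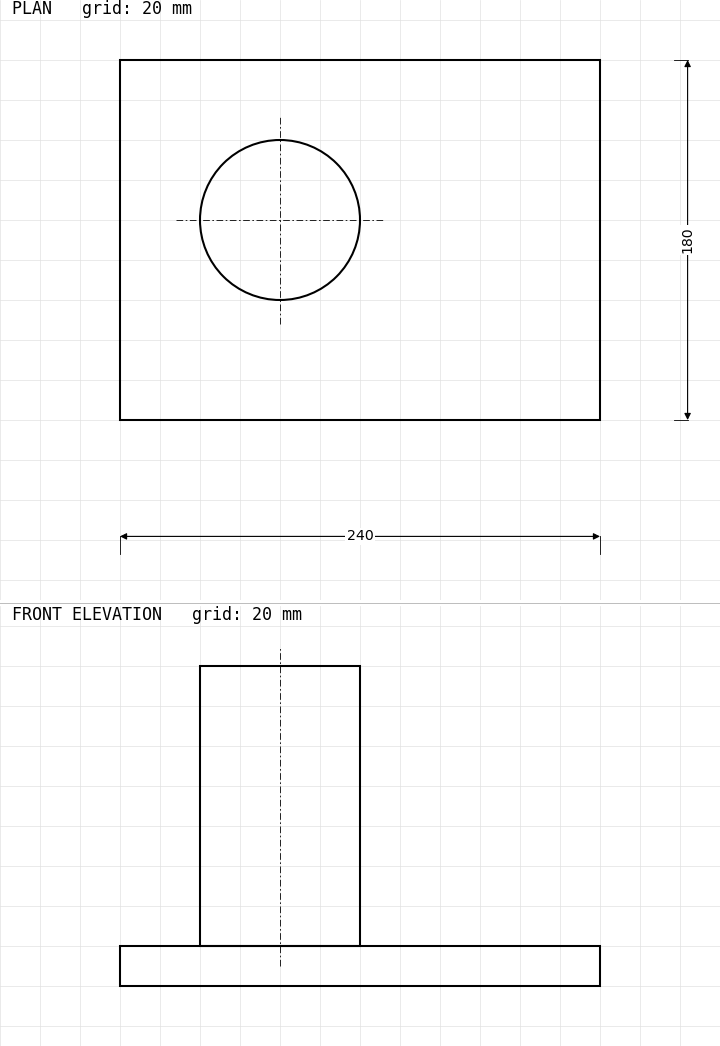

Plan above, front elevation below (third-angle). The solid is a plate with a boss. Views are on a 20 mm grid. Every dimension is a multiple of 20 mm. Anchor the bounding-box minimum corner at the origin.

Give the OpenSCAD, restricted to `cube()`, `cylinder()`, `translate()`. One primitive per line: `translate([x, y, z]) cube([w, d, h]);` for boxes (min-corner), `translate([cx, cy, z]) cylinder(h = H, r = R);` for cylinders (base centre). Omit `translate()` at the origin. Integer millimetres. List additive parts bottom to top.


cube([240, 180, 20]);
translate([80, 100, 20]) cylinder(h = 140, r = 40);


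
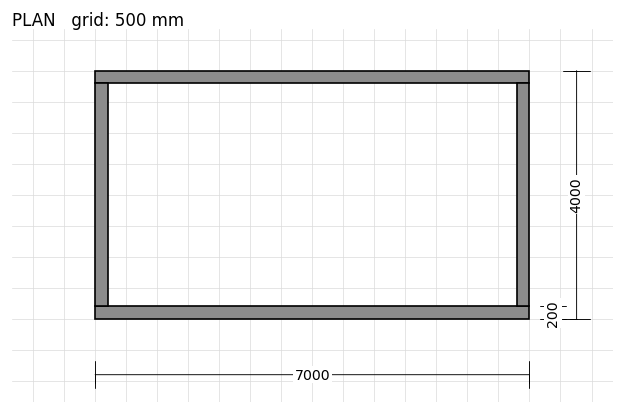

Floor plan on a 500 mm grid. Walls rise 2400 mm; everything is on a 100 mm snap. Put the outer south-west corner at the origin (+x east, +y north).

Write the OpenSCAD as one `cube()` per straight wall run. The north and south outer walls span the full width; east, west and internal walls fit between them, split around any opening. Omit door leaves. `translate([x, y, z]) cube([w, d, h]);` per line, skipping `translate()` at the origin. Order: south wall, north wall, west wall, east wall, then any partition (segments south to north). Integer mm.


cube([7000, 200, 2400]);
translate([0, 3800, 0]) cube([7000, 200, 2400]);
translate([0, 200, 0]) cube([200, 3600, 2400]);
translate([6800, 200, 0]) cube([200, 3600, 2400]);


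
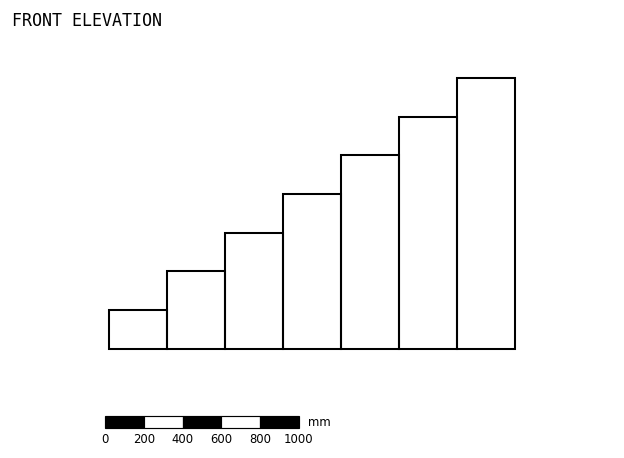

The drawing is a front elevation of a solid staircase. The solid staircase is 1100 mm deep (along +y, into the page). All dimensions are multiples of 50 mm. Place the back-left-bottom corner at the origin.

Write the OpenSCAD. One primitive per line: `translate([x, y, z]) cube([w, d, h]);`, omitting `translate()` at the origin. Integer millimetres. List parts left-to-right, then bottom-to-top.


cube([300, 1100, 200]);
translate([300, 0, 0]) cube([300, 1100, 400]);
translate([600, 0, 0]) cube([300, 1100, 600]);
translate([900, 0, 0]) cube([300, 1100, 800]);
translate([1200, 0, 0]) cube([300, 1100, 1000]);
translate([1500, 0, 0]) cube([300, 1100, 1200]);
translate([1800, 0, 0]) cube([300, 1100, 1400]);
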